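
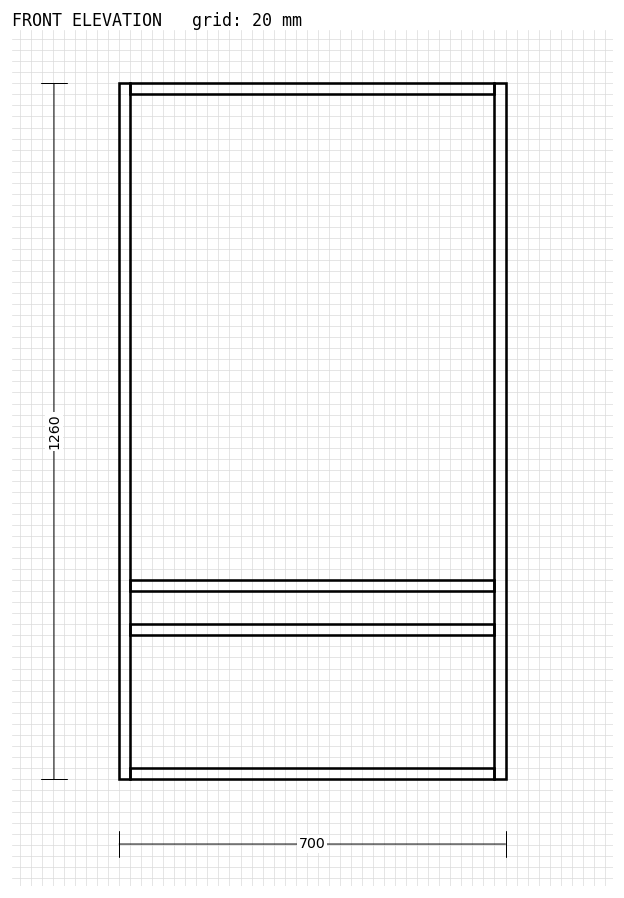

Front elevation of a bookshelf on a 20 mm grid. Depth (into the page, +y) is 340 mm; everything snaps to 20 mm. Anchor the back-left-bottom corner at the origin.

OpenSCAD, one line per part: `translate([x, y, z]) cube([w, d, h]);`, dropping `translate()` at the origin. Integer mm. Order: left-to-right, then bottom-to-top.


cube([20, 340, 1260]);
translate([20, 0, 0]) cube([660, 340, 20]);
translate([20, 0, 260]) cube([660, 340, 20]);
translate([20, 0, 340]) cube([660, 340, 20]);
translate([20, 0, 1240]) cube([660, 340, 20]);
translate([680, 0, 0]) cube([20, 340, 1260]);


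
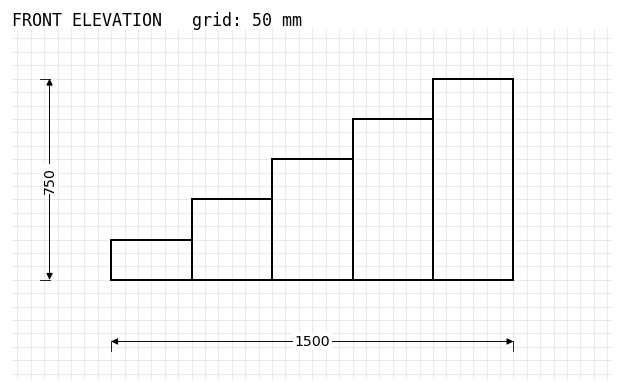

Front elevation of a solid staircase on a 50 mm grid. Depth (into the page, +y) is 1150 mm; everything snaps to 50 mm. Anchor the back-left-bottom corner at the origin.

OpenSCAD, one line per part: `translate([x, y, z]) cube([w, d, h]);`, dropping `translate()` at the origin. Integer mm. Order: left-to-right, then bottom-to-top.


cube([300, 1150, 150]);
translate([300, 0, 0]) cube([300, 1150, 300]);
translate([600, 0, 0]) cube([300, 1150, 450]);
translate([900, 0, 0]) cube([300, 1150, 600]);
translate([1200, 0, 0]) cube([300, 1150, 750]);


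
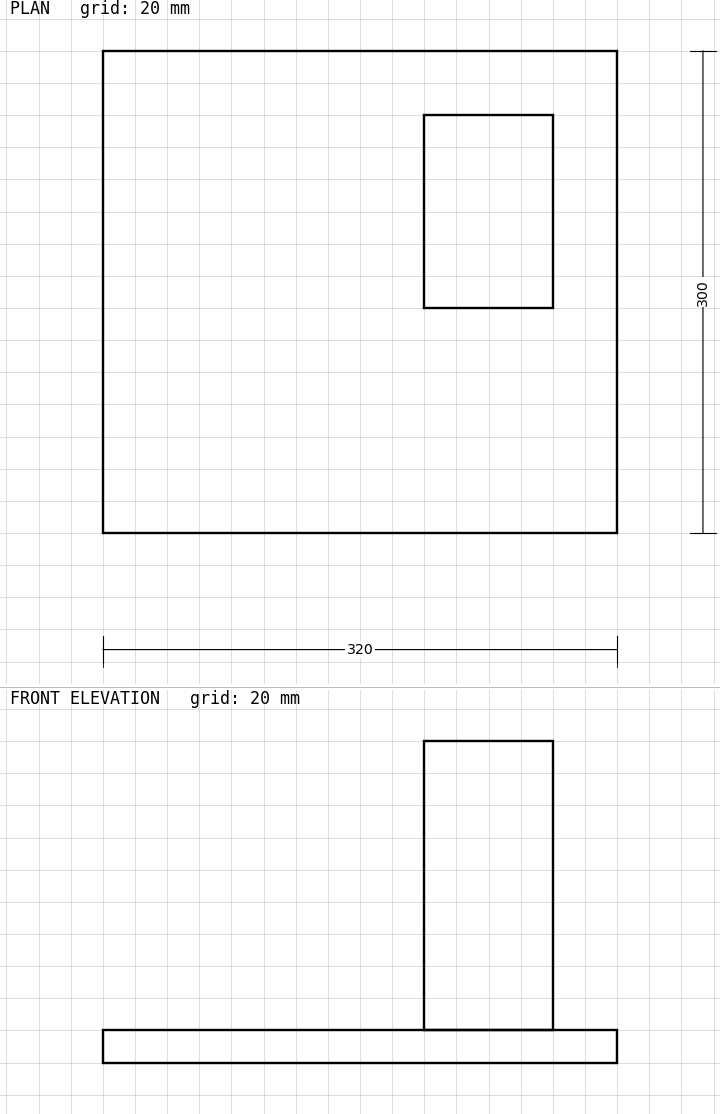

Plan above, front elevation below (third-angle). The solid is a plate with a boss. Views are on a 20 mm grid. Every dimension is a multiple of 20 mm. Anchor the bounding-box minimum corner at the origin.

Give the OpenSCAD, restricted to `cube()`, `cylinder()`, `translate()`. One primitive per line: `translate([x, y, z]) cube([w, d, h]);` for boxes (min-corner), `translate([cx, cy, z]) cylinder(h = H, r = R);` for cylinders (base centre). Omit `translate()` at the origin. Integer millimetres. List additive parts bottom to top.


cube([320, 300, 20]);
translate([200, 140, 20]) cube([80, 120, 180]);


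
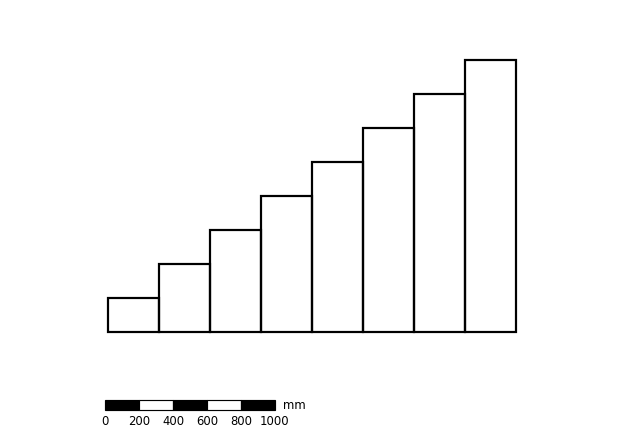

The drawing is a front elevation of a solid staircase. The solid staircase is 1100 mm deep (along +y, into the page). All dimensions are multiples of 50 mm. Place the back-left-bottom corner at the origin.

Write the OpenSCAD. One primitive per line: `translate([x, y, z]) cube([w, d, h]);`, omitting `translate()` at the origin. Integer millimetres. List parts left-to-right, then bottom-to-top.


cube([300, 1100, 200]);
translate([300, 0, 0]) cube([300, 1100, 400]);
translate([600, 0, 0]) cube([300, 1100, 600]);
translate([900, 0, 0]) cube([300, 1100, 800]);
translate([1200, 0, 0]) cube([300, 1100, 1000]);
translate([1500, 0, 0]) cube([300, 1100, 1200]);
translate([1800, 0, 0]) cube([300, 1100, 1400]);
translate([2100, 0, 0]) cube([300, 1100, 1600]);


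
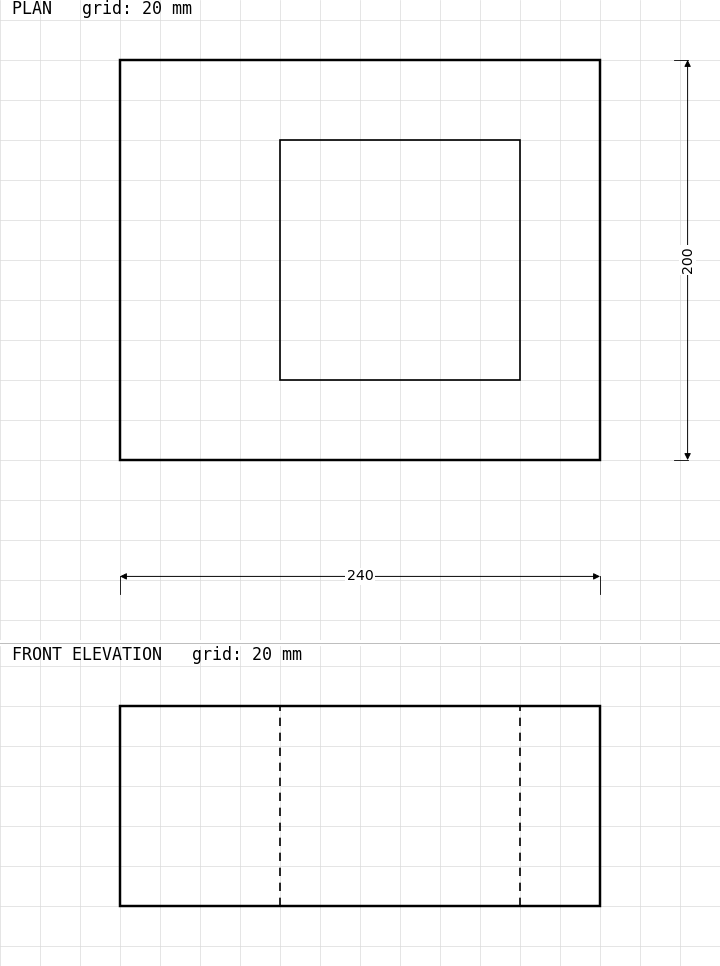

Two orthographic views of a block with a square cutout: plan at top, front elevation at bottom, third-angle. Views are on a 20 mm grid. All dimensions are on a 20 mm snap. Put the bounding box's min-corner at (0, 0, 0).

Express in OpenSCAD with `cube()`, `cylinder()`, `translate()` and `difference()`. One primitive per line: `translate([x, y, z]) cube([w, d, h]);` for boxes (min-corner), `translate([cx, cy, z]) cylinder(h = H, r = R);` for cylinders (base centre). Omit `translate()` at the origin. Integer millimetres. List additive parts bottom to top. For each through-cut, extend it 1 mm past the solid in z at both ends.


difference() {
  cube([240, 200, 100]);
  translate([80, 40, -1]) cube([120, 120, 102]);
}


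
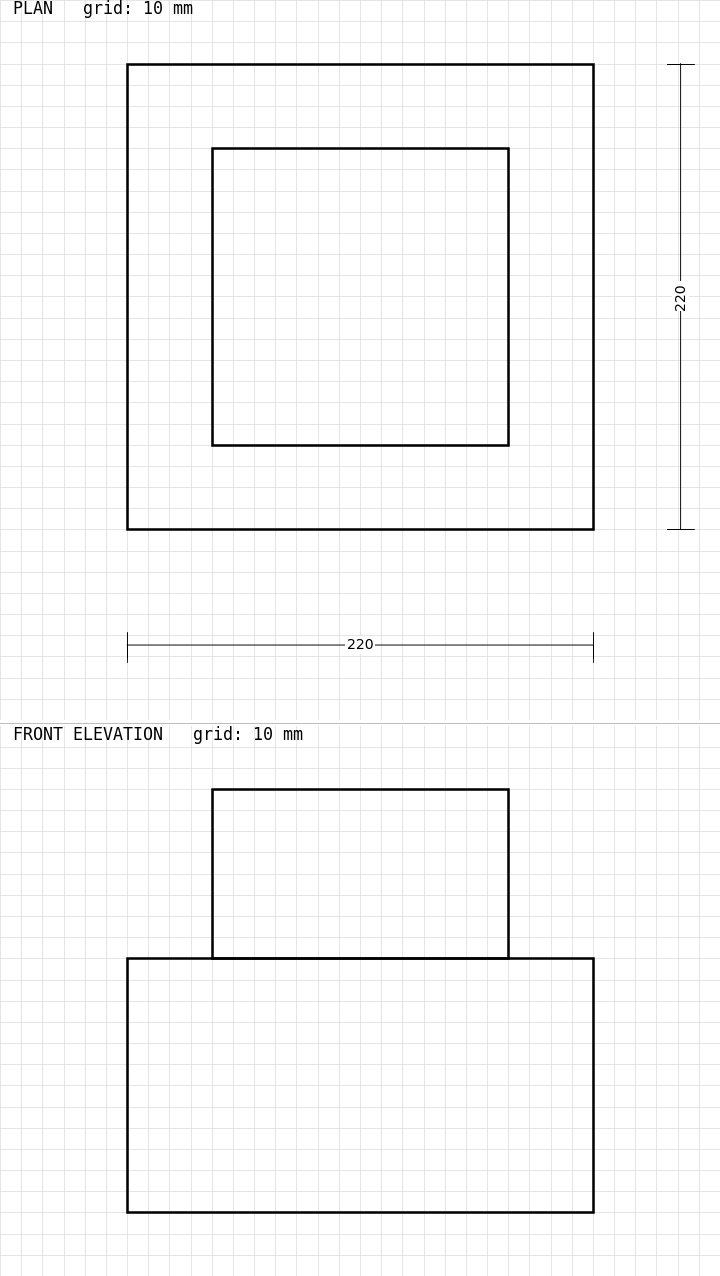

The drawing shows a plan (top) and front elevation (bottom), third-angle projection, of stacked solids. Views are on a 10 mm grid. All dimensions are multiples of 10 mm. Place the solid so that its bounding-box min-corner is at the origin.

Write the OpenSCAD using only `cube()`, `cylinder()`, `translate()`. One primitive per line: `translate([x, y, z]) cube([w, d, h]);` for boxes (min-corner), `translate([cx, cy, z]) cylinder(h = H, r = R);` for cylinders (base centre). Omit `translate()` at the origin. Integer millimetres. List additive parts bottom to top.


cube([220, 220, 120]);
translate([40, 40, 120]) cube([140, 140, 80]);


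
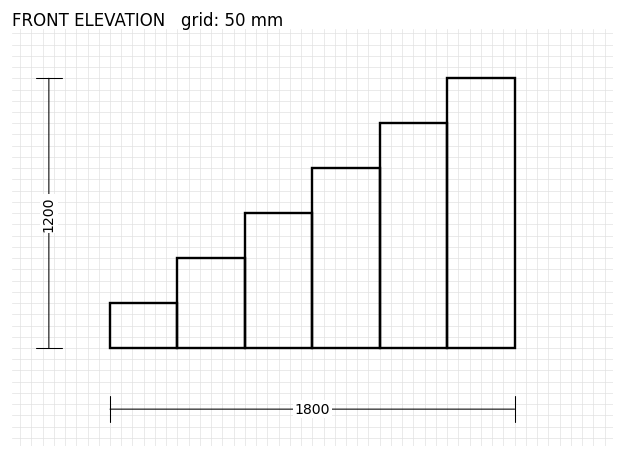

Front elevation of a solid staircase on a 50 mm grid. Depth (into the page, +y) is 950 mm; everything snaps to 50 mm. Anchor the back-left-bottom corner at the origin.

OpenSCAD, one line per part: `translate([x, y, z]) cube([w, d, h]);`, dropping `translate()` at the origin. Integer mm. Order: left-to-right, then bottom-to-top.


cube([300, 950, 200]);
translate([300, 0, 0]) cube([300, 950, 400]);
translate([600, 0, 0]) cube([300, 950, 600]);
translate([900, 0, 0]) cube([300, 950, 800]);
translate([1200, 0, 0]) cube([300, 950, 1000]);
translate([1500, 0, 0]) cube([300, 950, 1200]);


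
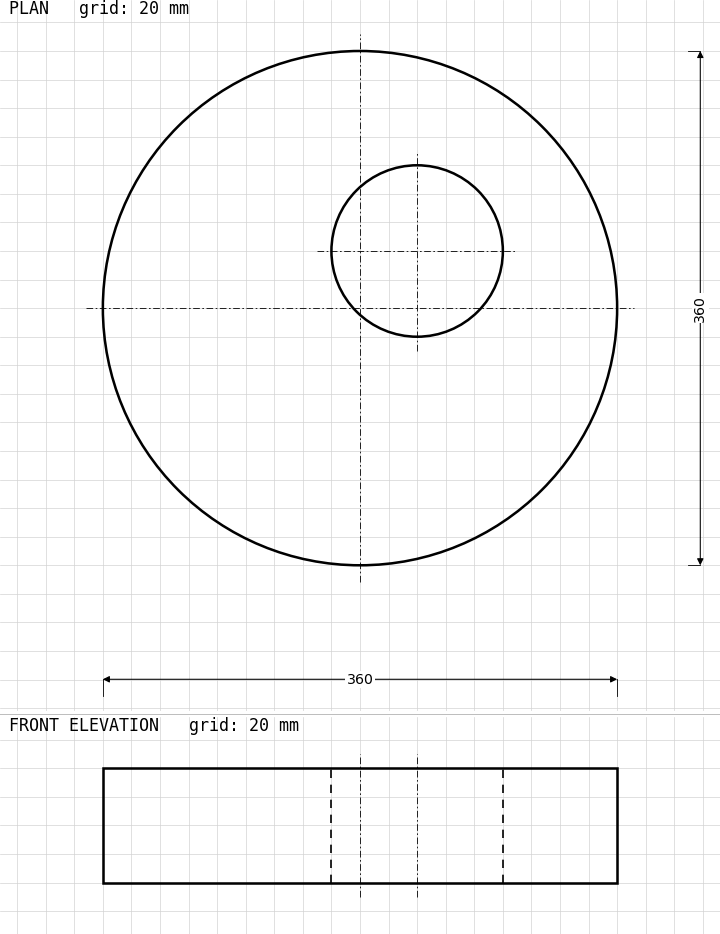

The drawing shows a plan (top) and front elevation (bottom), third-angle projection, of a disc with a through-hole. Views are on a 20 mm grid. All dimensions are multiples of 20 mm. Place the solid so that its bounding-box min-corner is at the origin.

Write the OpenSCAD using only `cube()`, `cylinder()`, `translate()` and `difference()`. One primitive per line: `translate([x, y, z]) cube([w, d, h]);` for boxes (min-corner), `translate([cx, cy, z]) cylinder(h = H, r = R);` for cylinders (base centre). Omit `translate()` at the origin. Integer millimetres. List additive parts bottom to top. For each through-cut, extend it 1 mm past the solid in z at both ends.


difference() {
  translate([180, 180, 0]) cylinder(h = 80, r = 180);
  translate([220, 220, -1]) cylinder(h = 82, r = 60);
}


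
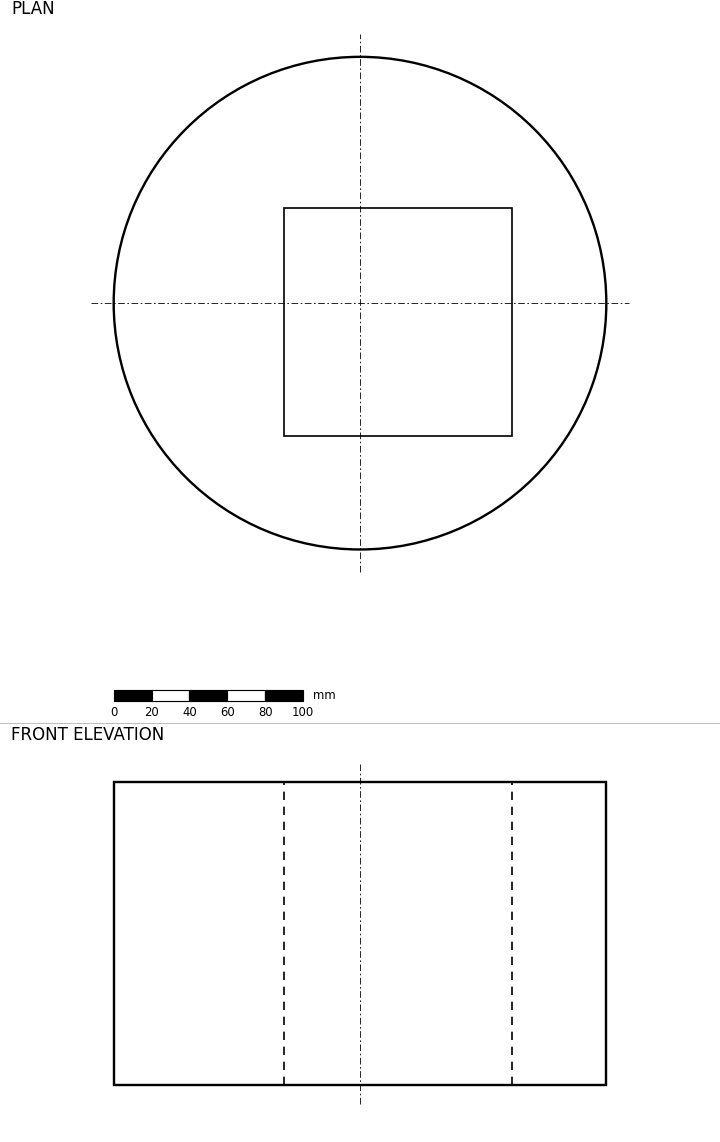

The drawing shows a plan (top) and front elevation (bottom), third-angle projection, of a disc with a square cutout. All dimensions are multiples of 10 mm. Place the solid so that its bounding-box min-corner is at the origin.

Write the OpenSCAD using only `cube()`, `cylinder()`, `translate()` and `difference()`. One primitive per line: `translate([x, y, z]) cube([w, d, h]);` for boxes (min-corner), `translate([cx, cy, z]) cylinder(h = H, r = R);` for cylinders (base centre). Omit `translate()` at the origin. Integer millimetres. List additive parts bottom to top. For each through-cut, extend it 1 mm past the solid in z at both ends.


difference() {
  translate([130, 130, 0]) cylinder(h = 160, r = 130);
  translate([90, 60, -1]) cube([120, 120, 162]);
}


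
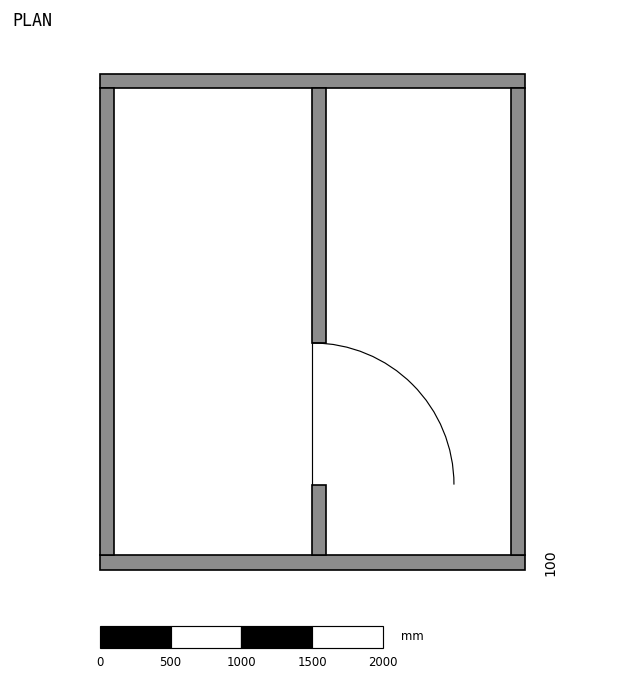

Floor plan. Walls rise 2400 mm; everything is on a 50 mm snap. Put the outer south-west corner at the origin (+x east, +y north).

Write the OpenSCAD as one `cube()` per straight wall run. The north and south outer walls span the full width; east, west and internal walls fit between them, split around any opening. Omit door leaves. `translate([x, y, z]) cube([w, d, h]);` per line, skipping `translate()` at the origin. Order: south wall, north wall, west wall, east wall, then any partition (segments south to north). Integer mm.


cube([3000, 100, 2400]);
translate([0, 3400, 0]) cube([3000, 100, 2400]);
translate([0, 100, 0]) cube([100, 3300, 2400]);
translate([2900, 100, 0]) cube([100, 3300, 2400]);
translate([1500, 100, 0]) cube([100, 500, 2400]);
translate([1500, 1600, 0]) cube([100, 1800, 2400]);


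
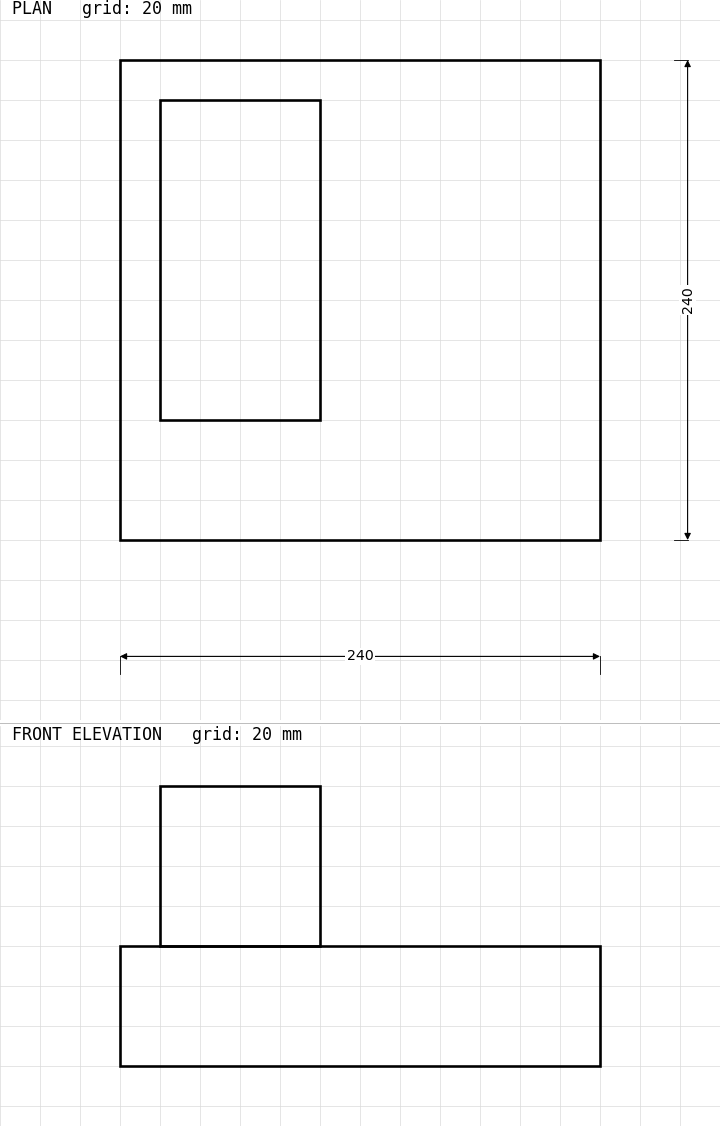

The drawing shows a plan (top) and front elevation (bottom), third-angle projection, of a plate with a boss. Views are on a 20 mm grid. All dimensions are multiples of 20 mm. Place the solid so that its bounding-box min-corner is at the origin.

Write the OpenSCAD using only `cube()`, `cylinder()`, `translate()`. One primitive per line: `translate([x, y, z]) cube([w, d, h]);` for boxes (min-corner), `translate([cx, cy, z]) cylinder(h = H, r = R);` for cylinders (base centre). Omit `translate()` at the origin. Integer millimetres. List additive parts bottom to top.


cube([240, 240, 60]);
translate([20, 60, 60]) cube([80, 160, 80]);


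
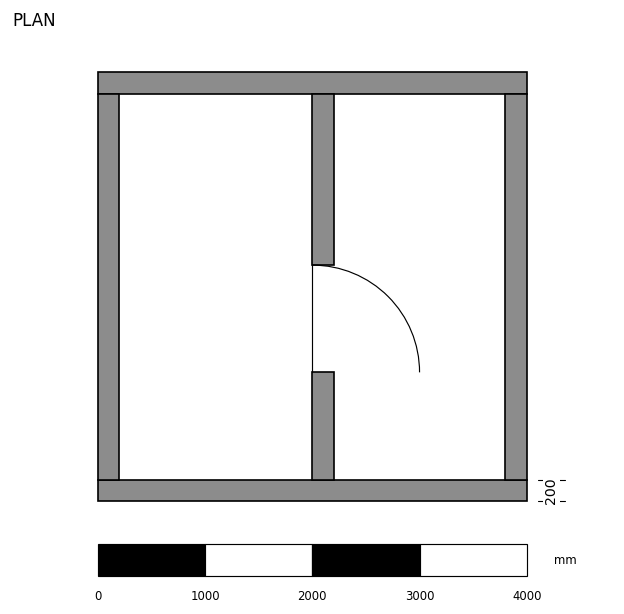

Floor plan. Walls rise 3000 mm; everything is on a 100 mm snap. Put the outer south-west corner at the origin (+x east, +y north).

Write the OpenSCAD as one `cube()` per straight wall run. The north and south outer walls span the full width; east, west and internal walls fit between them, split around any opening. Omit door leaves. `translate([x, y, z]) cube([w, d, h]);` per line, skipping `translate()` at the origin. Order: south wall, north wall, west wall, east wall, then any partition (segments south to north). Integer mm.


cube([4000, 200, 3000]);
translate([0, 3800, 0]) cube([4000, 200, 3000]);
translate([0, 200, 0]) cube([200, 3600, 3000]);
translate([3800, 200, 0]) cube([200, 3600, 3000]);
translate([2000, 200, 0]) cube([200, 1000, 3000]);
translate([2000, 2200, 0]) cube([200, 1600, 3000]);


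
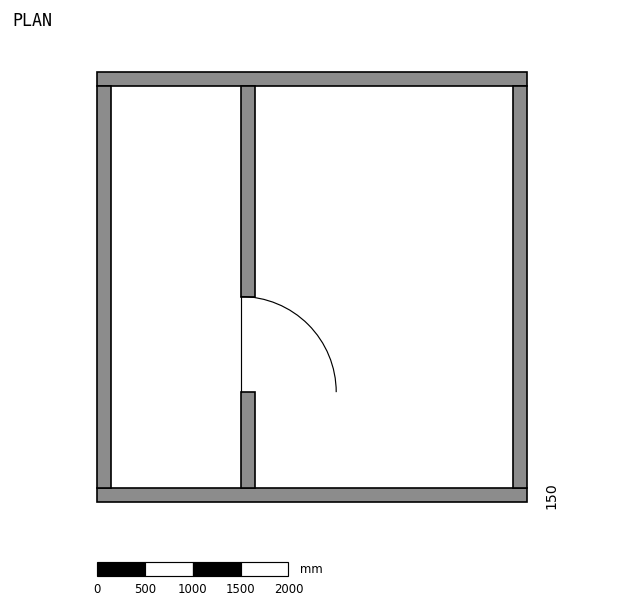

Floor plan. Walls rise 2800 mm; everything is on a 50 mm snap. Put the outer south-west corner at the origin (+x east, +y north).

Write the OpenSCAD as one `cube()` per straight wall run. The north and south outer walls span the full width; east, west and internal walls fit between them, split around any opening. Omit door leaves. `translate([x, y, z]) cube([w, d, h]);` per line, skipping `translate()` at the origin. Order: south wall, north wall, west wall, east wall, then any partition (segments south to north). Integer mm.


cube([4500, 150, 2800]);
translate([0, 4350, 0]) cube([4500, 150, 2800]);
translate([0, 150, 0]) cube([150, 4200, 2800]);
translate([4350, 150, 0]) cube([150, 4200, 2800]);
translate([1500, 150, 0]) cube([150, 1000, 2800]);
translate([1500, 2150, 0]) cube([150, 2200, 2800]);


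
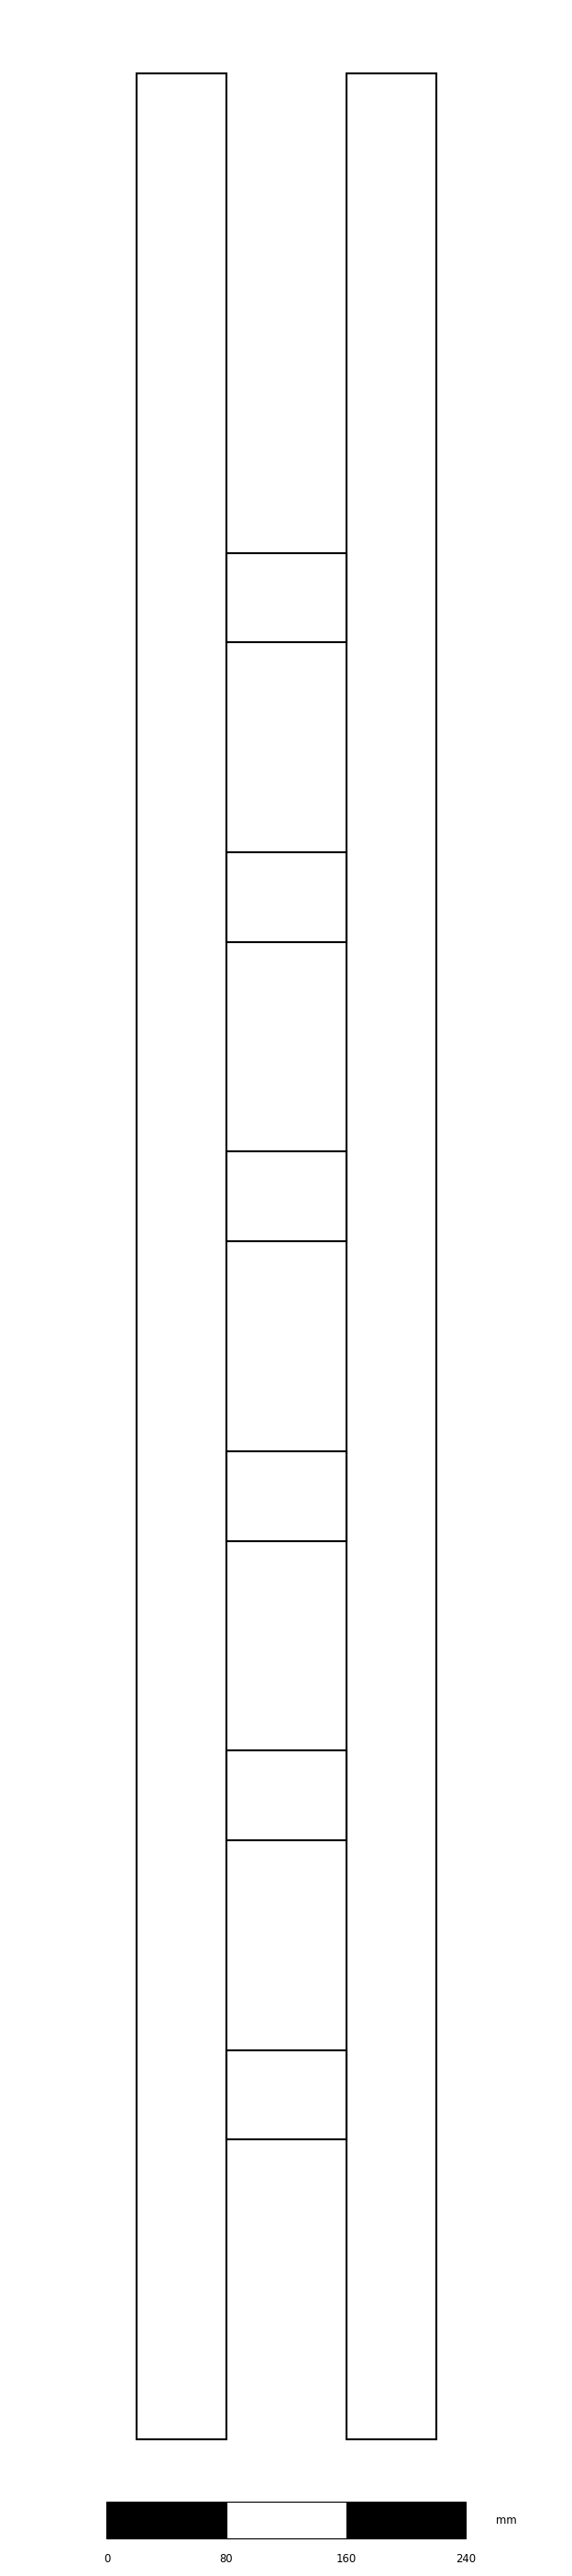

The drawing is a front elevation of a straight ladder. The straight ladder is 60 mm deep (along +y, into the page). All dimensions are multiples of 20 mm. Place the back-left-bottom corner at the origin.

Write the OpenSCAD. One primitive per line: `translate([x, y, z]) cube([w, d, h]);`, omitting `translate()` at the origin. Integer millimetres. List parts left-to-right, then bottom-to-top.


cube([60, 60, 1580]);
translate([60, 0, 200]) cube([80, 60, 60]);
translate([60, 0, 400]) cube([80, 60, 60]);
translate([60, 0, 600]) cube([80, 60, 60]);
translate([60, 0, 800]) cube([80, 60, 60]);
translate([60, 0, 1000]) cube([80, 60, 60]);
translate([60, 0, 1200]) cube([80, 60, 60]);
translate([140, 0, 0]) cube([60, 60, 1580]);


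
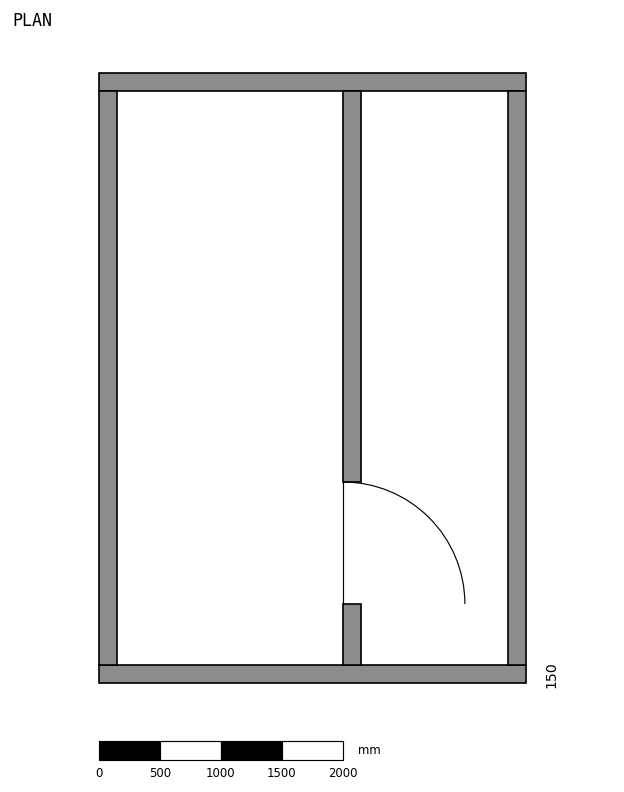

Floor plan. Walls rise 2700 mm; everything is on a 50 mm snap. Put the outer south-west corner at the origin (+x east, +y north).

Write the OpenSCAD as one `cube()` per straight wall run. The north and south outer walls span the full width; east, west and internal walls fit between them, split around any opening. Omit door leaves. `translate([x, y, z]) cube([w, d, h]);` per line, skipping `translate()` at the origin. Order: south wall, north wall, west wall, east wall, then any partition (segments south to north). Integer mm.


cube([3500, 150, 2700]);
translate([0, 4850, 0]) cube([3500, 150, 2700]);
translate([0, 150, 0]) cube([150, 4700, 2700]);
translate([3350, 150, 0]) cube([150, 4700, 2700]);
translate([2000, 150, 0]) cube([150, 500, 2700]);
translate([2000, 1650, 0]) cube([150, 3200, 2700]);


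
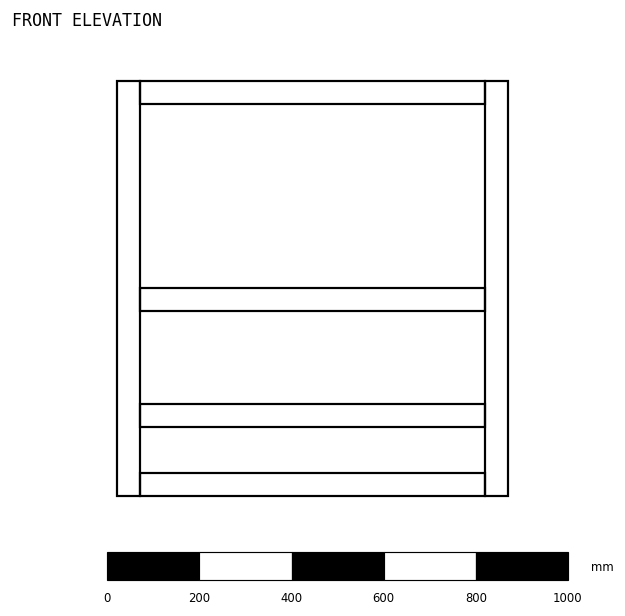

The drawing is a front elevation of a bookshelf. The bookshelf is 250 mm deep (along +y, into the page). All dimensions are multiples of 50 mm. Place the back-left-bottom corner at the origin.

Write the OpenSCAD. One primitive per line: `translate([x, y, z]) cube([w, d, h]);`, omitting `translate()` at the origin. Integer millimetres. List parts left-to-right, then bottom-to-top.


cube([50, 250, 900]);
translate([50, 0, 0]) cube([750, 250, 50]);
translate([50, 0, 150]) cube([750, 250, 50]);
translate([50, 0, 400]) cube([750, 250, 50]);
translate([50, 0, 850]) cube([750, 250, 50]);
translate([800, 0, 0]) cube([50, 250, 900]);


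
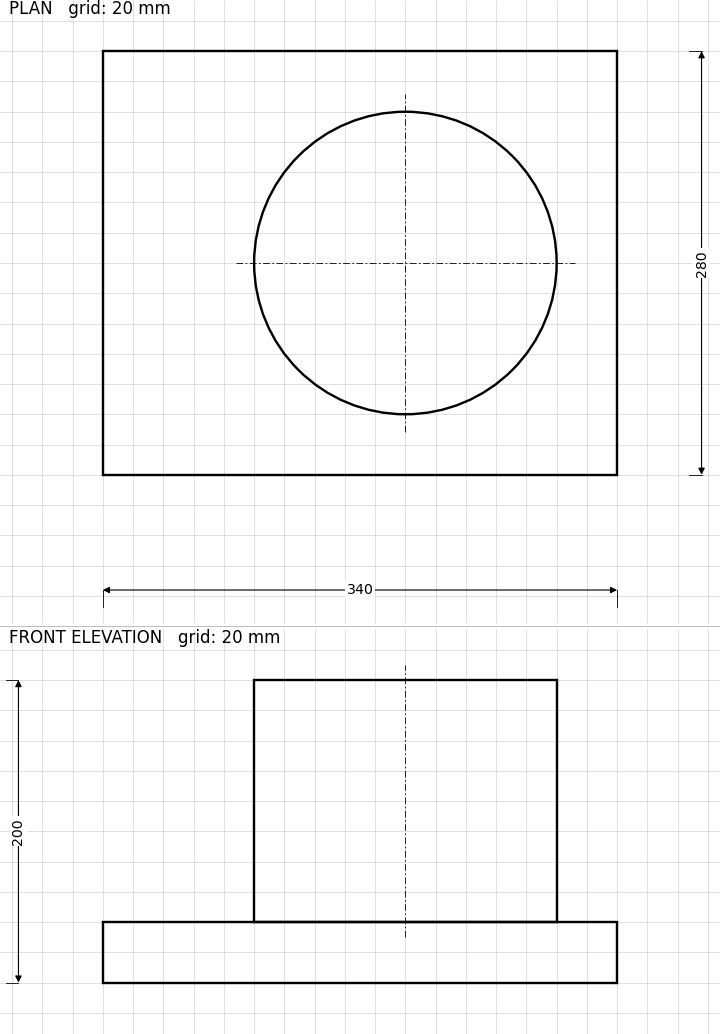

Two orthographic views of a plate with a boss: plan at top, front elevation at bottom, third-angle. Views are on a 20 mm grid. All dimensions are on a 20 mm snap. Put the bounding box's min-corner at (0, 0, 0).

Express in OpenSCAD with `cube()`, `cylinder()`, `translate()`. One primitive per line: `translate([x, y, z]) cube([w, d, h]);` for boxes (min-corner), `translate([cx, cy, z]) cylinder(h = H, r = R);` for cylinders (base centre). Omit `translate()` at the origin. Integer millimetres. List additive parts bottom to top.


cube([340, 280, 40]);
translate([200, 140, 40]) cylinder(h = 160, r = 100);


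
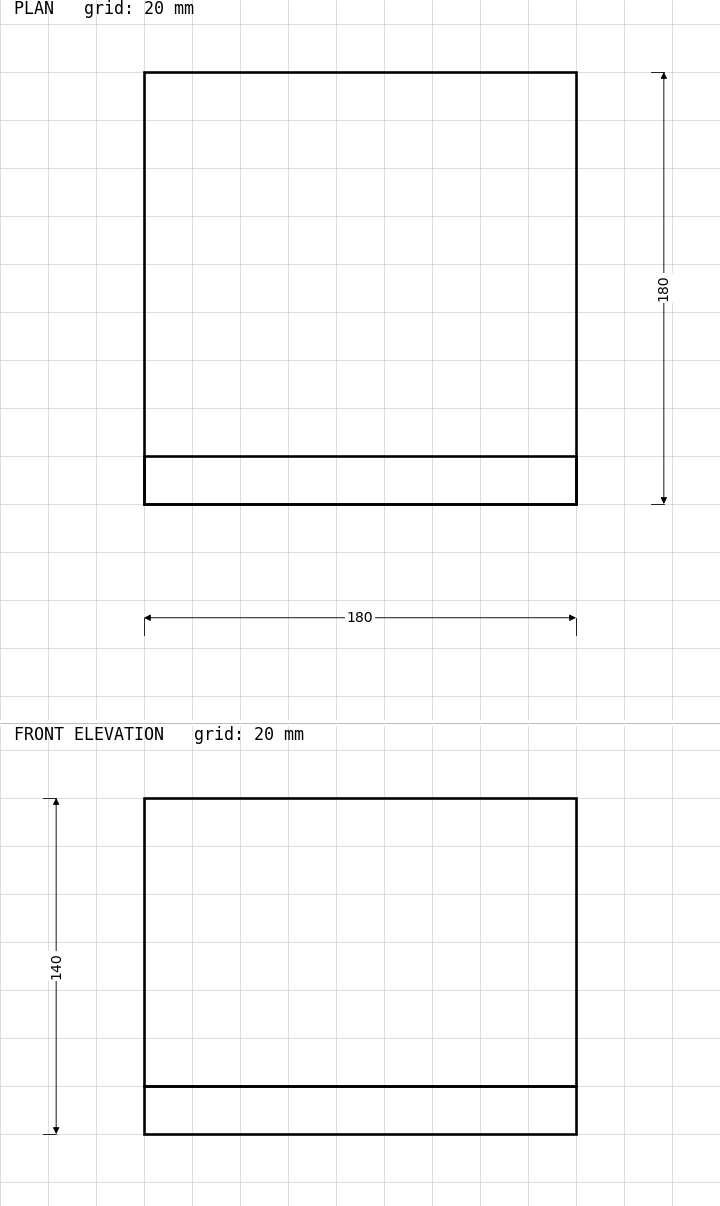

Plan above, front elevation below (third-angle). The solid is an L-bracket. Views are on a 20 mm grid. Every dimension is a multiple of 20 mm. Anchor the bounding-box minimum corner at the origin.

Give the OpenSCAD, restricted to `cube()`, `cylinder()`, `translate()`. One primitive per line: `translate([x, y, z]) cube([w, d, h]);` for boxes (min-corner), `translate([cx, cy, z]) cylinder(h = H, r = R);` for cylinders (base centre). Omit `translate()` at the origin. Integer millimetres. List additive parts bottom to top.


cube([180, 180, 20]);
translate([0, 0, 20]) cube([180, 20, 120]);


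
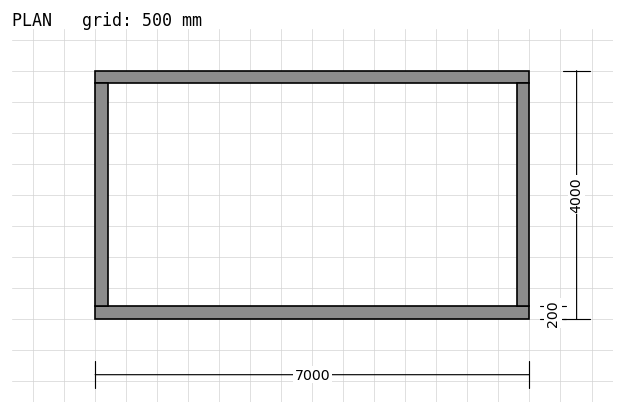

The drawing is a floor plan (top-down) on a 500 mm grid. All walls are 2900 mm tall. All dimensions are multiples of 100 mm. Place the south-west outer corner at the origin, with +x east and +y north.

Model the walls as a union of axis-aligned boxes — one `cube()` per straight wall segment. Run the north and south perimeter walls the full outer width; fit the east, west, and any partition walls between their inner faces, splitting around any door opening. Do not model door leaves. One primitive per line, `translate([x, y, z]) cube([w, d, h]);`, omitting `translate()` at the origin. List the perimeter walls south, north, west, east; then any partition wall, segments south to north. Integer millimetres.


cube([7000, 200, 2900]);
translate([0, 3800, 0]) cube([7000, 200, 2900]);
translate([0, 200, 0]) cube([200, 3600, 2900]);
translate([6800, 200, 0]) cube([200, 3600, 2900]);


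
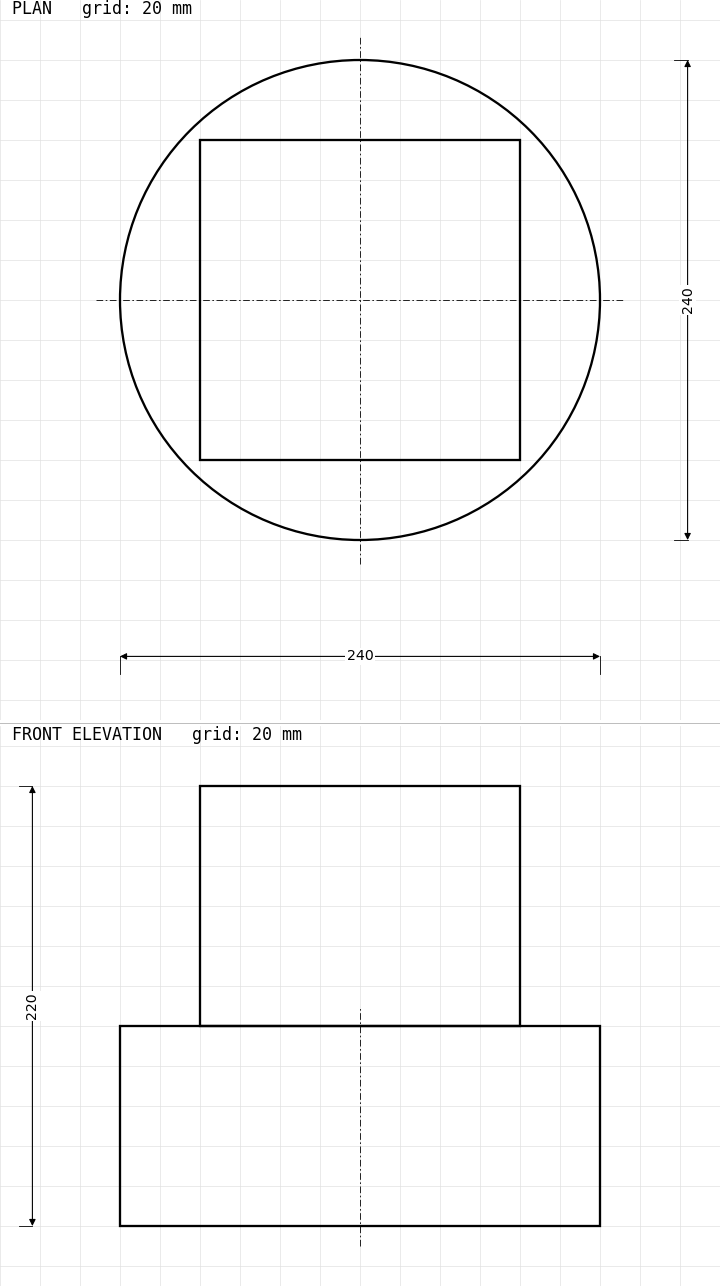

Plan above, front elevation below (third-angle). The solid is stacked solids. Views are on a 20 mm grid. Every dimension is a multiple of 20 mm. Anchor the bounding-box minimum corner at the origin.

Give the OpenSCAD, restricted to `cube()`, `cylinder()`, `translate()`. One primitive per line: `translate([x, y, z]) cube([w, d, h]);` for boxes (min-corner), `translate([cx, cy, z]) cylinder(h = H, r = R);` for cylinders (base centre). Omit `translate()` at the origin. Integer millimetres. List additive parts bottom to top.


translate([120, 120, 0]) cylinder(h = 100, r = 120);
translate([40, 40, 100]) cube([160, 160, 120]);


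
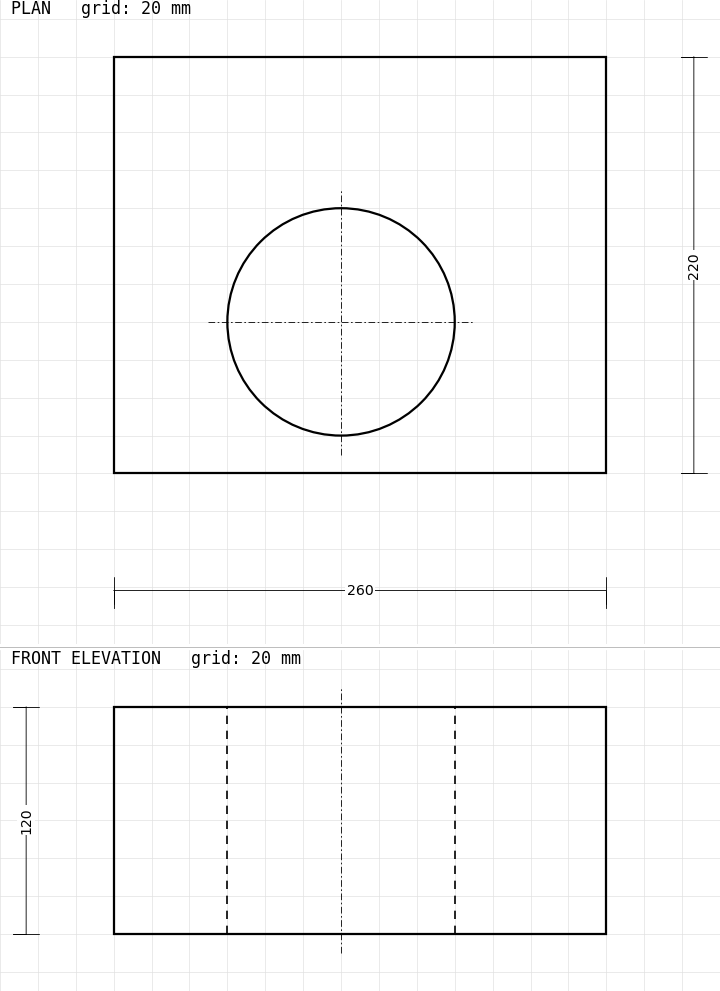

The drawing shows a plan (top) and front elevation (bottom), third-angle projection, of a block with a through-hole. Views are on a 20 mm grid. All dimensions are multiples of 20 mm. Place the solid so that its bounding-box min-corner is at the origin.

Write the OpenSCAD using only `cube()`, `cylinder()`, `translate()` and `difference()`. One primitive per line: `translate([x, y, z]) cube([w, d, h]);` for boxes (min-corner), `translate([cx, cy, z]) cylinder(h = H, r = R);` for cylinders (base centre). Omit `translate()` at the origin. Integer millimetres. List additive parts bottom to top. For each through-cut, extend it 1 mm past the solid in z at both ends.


difference() {
  cube([260, 220, 120]);
  translate([120, 80, -1]) cylinder(h = 122, r = 60);
}


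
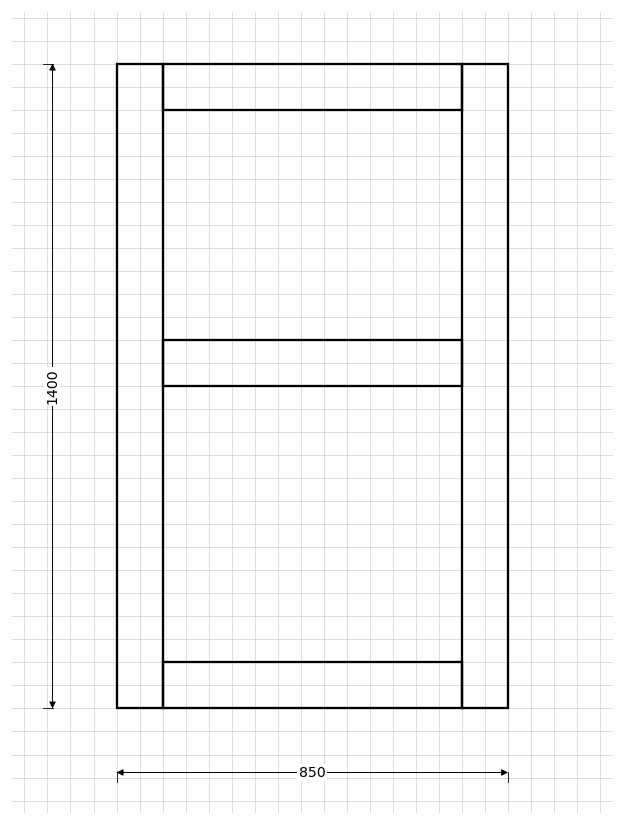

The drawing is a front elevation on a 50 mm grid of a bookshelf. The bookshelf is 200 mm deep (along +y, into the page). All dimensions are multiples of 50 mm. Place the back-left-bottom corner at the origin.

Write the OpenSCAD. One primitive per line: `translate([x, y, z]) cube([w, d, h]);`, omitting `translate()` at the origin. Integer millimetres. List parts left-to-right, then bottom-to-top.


cube([100, 200, 1400]);
translate([100, 0, 0]) cube([650, 200, 100]);
translate([100, 0, 700]) cube([650, 200, 100]);
translate([100, 0, 1300]) cube([650, 200, 100]);
translate([750, 0, 0]) cube([100, 200, 1400]);


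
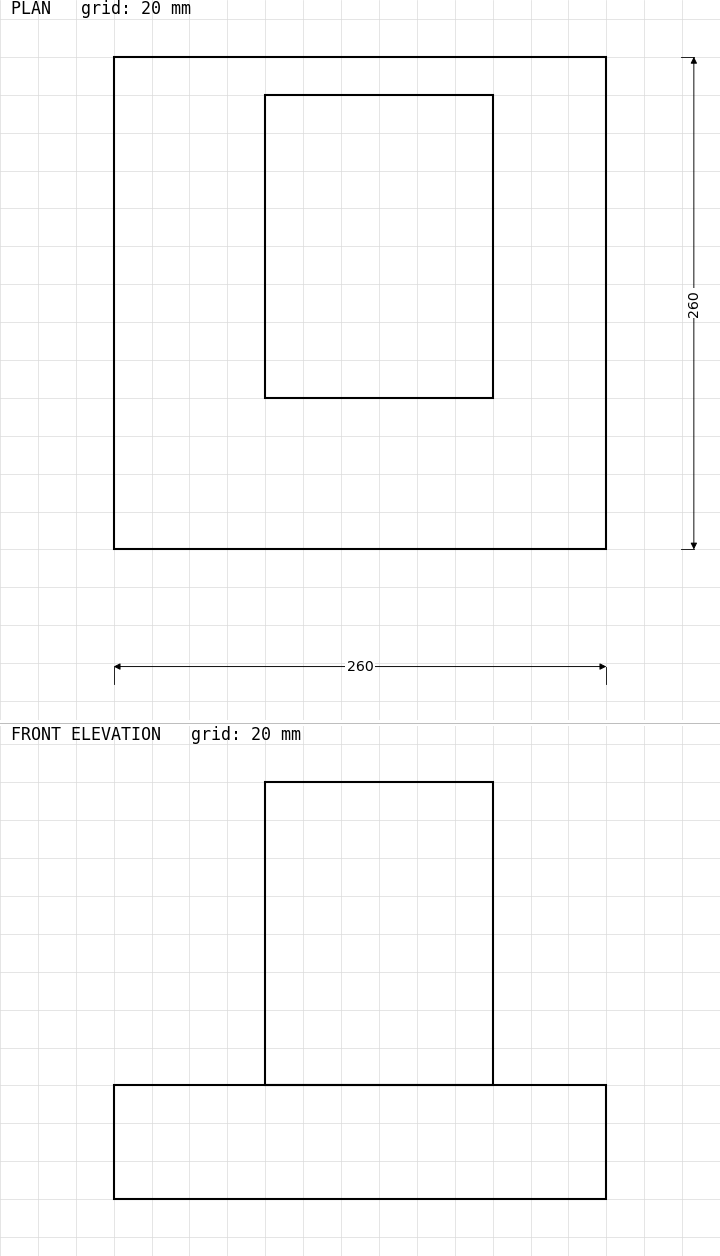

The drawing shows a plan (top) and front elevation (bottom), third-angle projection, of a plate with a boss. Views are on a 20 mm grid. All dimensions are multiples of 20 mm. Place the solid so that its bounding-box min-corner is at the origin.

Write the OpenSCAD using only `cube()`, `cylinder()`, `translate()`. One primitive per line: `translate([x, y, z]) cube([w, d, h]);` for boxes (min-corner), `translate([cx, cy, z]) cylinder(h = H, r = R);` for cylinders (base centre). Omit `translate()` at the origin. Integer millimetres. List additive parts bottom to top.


cube([260, 260, 60]);
translate([80, 80, 60]) cube([120, 160, 160]);


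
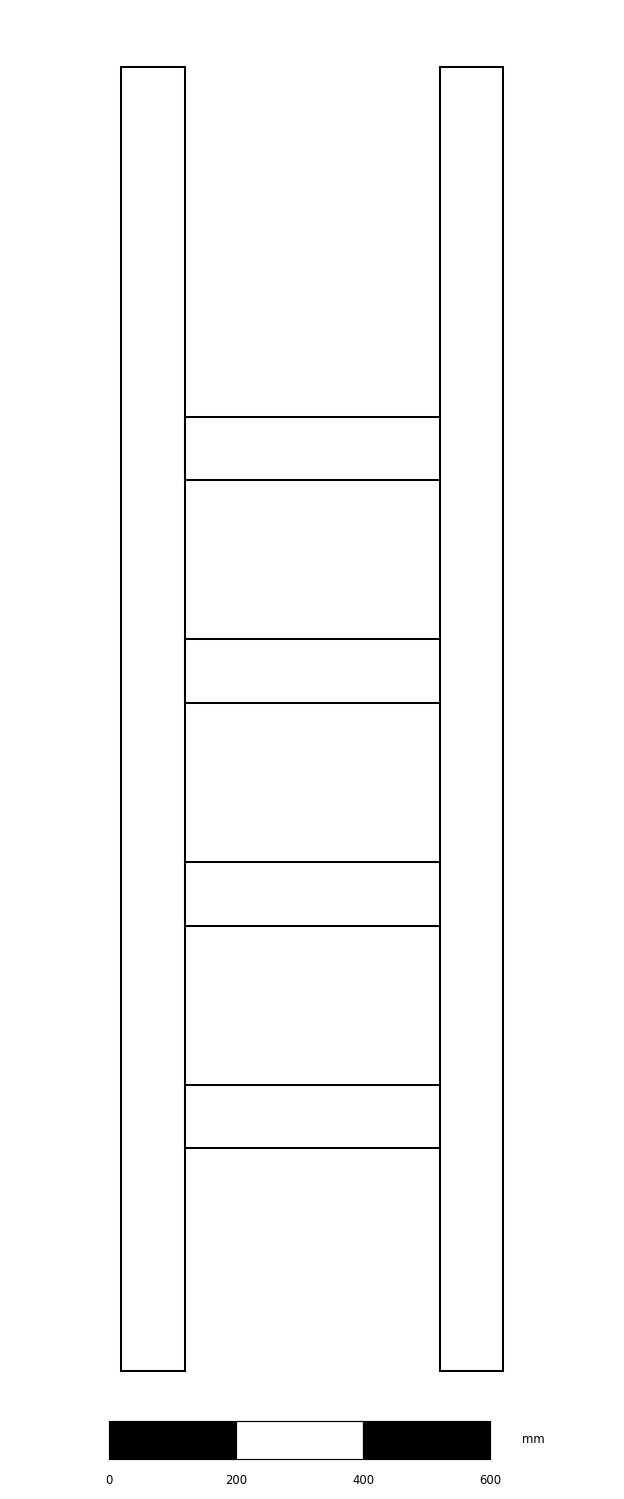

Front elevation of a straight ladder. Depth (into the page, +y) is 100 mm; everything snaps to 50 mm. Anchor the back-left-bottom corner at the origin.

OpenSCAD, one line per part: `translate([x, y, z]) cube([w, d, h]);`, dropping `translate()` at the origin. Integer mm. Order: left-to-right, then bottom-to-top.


cube([100, 100, 2050]);
translate([100, 0, 350]) cube([400, 100, 100]);
translate([100, 0, 700]) cube([400, 100, 100]);
translate([100, 0, 1050]) cube([400, 100, 100]);
translate([100, 0, 1400]) cube([400, 100, 100]);
translate([500, 0, 0]) cube([100, 100, 2050]);


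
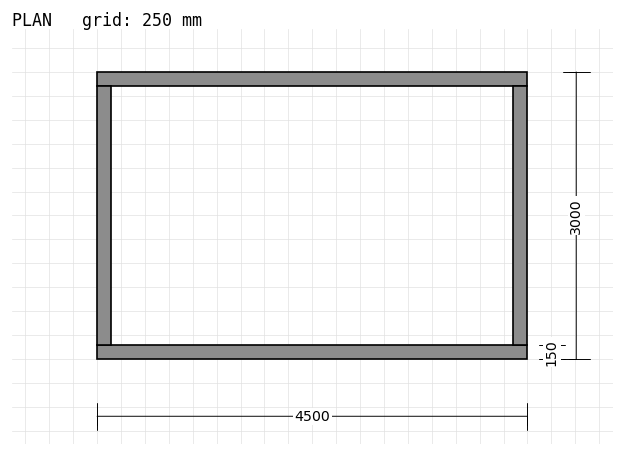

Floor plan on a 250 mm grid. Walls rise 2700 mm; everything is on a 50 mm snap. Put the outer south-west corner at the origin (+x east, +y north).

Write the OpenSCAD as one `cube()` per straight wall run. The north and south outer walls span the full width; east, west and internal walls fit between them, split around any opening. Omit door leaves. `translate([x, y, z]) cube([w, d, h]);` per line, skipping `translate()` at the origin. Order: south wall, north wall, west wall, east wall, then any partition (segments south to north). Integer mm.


cube([4500, 150, 2700]);
translate([0, 2850, 0]) cube([4500, 150, 2700]);
translate([0, 150, 0]) cube([150, 2700, 2700]);
translate([4350, 150, 0]) cube([150, 2700, 2700]);


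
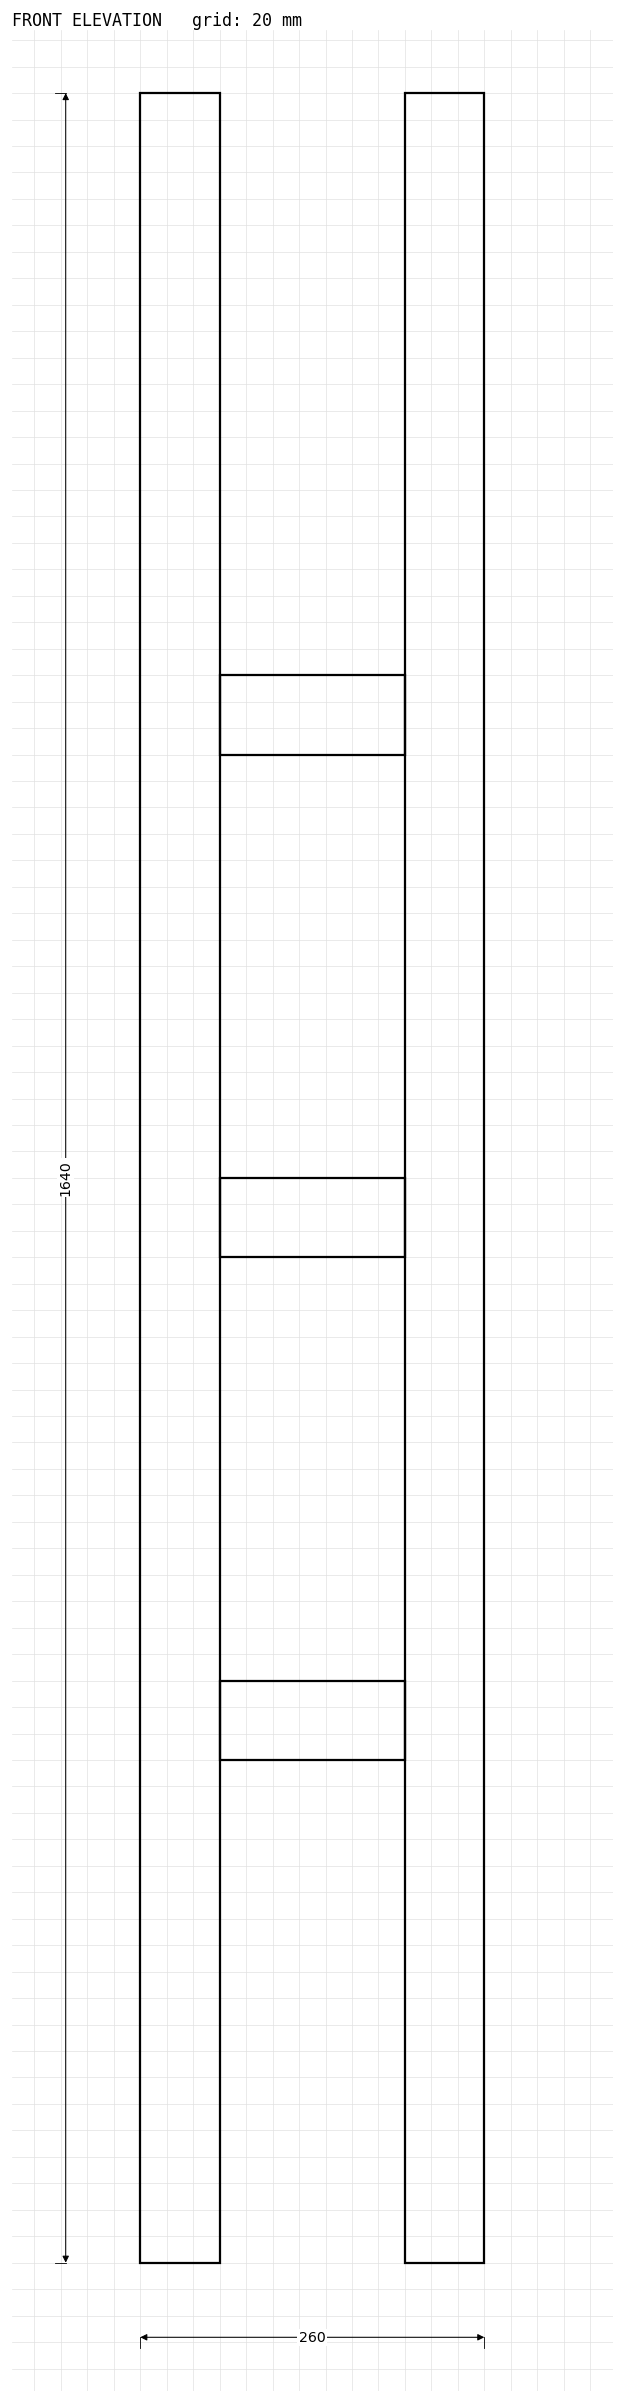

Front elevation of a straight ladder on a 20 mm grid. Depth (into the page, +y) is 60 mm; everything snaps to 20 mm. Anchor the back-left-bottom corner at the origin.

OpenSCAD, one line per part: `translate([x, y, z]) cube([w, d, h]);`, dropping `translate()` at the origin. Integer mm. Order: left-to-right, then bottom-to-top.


cube([60, 60, 1640]);
translate([60, 0, 380]) cube([140, 60, 60]);
translate([60, 0, 760]) cube([140, 60, 60]);
translate([60, 0, 1140]) cube([140, 60, 60]);
translate([200, 0, 0]) cube([60, 60, 1640]);


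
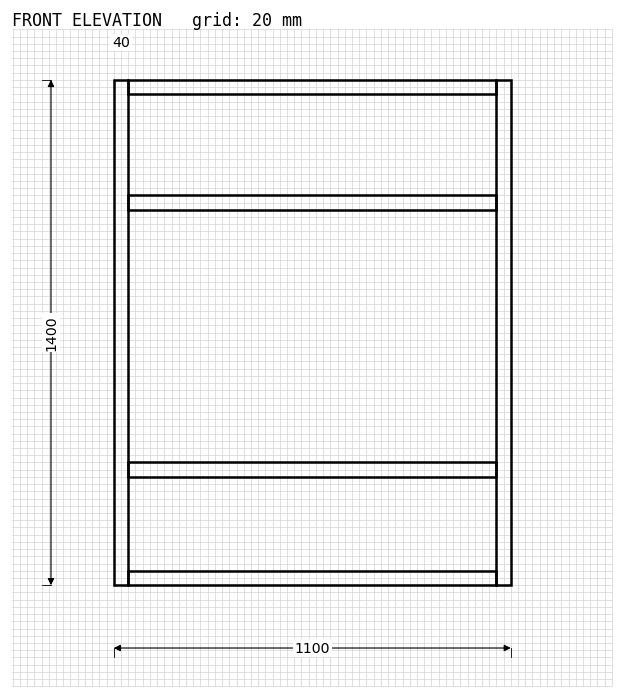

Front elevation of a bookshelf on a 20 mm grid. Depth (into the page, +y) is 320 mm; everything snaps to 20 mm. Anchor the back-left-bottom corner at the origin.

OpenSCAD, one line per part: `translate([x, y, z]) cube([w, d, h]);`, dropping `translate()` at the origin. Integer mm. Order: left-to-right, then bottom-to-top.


cube([40, 320, 1400]);
translate([40, 0, 0]) cube([1020, 320, 40]);
translate([40, 0, 300]) cube([1020, 320, 40]);
translate([40, 0, 1040]) cube([1020, 320, 40]);
translate([40, 0, 1360]) cube([1020, 320, 40]);
translate([1060, 0, 0]) cube([40, 320, 1400]);


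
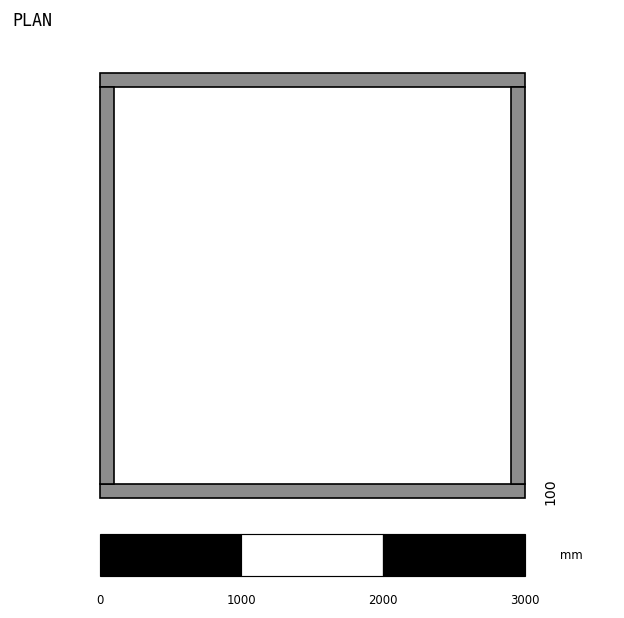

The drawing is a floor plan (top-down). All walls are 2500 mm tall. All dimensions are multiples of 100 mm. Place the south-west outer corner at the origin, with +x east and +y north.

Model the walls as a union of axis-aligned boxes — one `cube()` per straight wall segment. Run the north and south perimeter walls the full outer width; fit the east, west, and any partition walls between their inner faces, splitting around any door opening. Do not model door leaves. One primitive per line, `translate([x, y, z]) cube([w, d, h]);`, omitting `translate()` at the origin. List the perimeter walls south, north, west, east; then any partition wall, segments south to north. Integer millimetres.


cube([3000, 100, 2500]);
translate([0, 2900, 0]) cube([3000, 100, 2500]);
translate([0, 100, 0]) cube([100, 2800, 2500]);
translate([2900, 100, 0]) cube([100, 2800, 2500]);


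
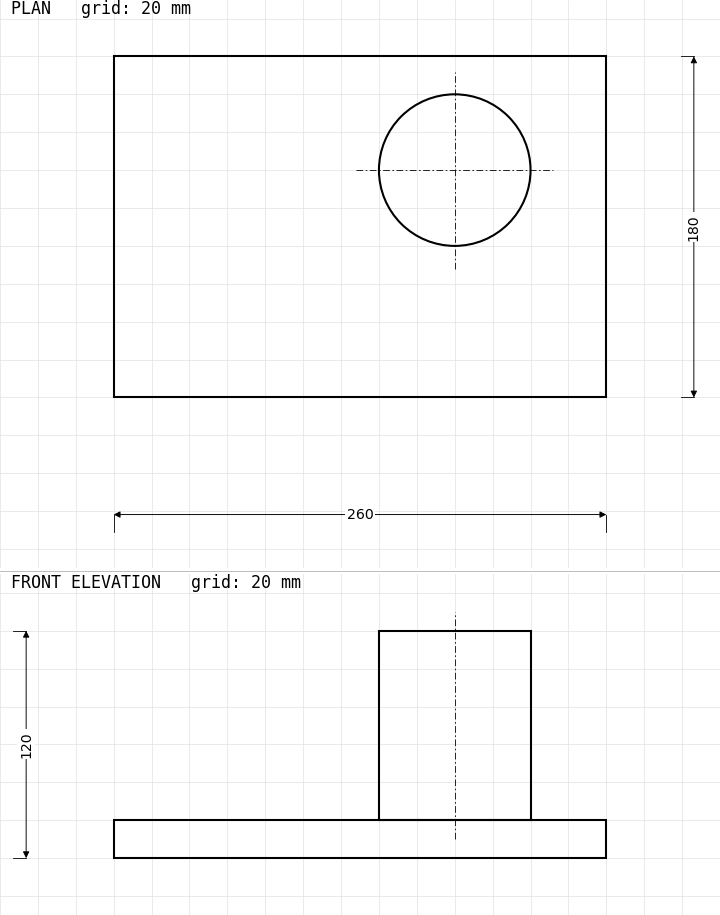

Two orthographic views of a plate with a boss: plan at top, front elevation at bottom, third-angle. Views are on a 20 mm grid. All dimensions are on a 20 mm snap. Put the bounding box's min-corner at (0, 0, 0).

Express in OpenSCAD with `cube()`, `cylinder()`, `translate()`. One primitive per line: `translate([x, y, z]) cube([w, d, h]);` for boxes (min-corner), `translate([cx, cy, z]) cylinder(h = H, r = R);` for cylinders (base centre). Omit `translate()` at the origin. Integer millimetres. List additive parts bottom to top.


cube([260, 180, 20]);
translate([180, 120, 20]) cylinder(h = 100, r = 40);


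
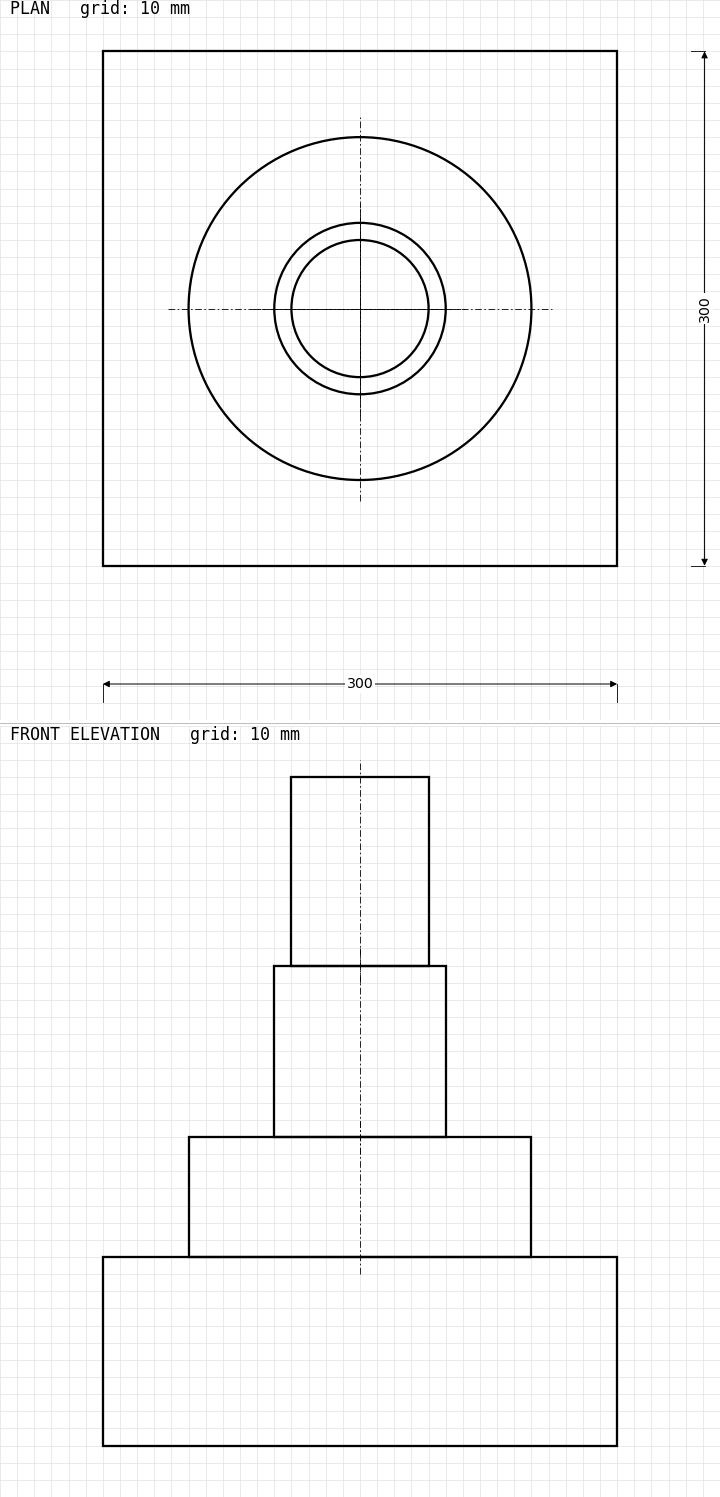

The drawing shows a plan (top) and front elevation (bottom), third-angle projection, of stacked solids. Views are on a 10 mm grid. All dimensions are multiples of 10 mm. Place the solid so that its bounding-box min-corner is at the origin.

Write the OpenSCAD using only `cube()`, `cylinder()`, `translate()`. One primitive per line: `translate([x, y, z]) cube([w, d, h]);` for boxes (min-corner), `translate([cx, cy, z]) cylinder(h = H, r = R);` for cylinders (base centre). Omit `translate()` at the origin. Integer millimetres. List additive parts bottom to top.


cube([300, 300, 110]);
translate([150, 150, 110]) cylinder(h = 70, r = 100);
translate([150, 150, 180]) cylinder(h = 100, r = 50);
translate([150, 150, 280]) cylinder(h = 110, r = 40);


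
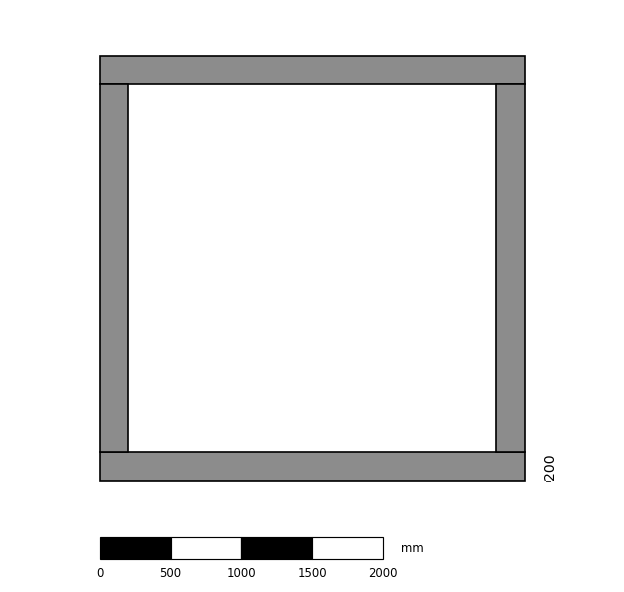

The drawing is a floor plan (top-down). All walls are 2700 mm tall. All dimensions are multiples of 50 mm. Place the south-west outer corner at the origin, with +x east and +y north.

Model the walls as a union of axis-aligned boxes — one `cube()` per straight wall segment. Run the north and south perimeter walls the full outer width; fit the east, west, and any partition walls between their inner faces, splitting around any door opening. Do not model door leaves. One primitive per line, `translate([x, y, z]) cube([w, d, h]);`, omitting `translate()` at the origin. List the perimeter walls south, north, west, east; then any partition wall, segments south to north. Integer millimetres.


cube([3000, 200, 2700]);
translate([0, 2800, 0]) cube([3000, 200, 2700]);
translate([0, 200, 0]) cube([200, 2600, 2700]);
translate([2800, 200, 0]) cube([200, 2600, 2700]);


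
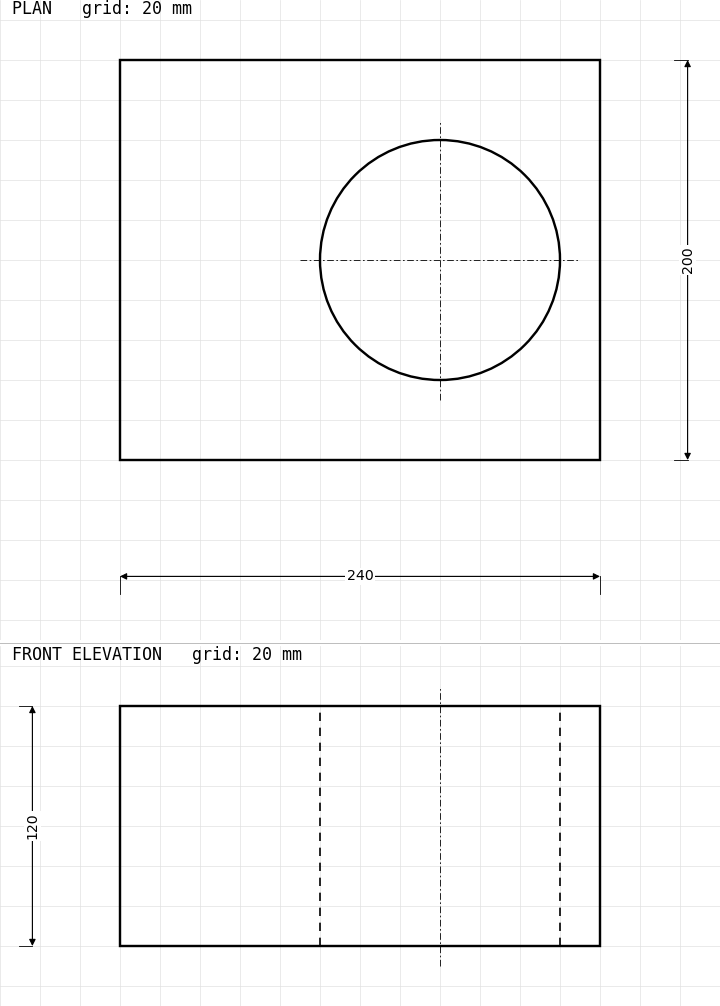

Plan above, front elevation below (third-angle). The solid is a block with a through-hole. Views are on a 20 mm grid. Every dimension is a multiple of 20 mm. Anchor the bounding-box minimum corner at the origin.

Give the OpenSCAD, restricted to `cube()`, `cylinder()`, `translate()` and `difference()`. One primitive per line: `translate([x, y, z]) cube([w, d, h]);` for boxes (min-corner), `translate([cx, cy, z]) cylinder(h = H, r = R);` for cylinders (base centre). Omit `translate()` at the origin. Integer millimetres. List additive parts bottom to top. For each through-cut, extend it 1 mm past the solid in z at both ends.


difference() {
  cube([240, 200, 120]);
  translate([160, 100, -1]) cylinder(h = 122, r = 60);
}


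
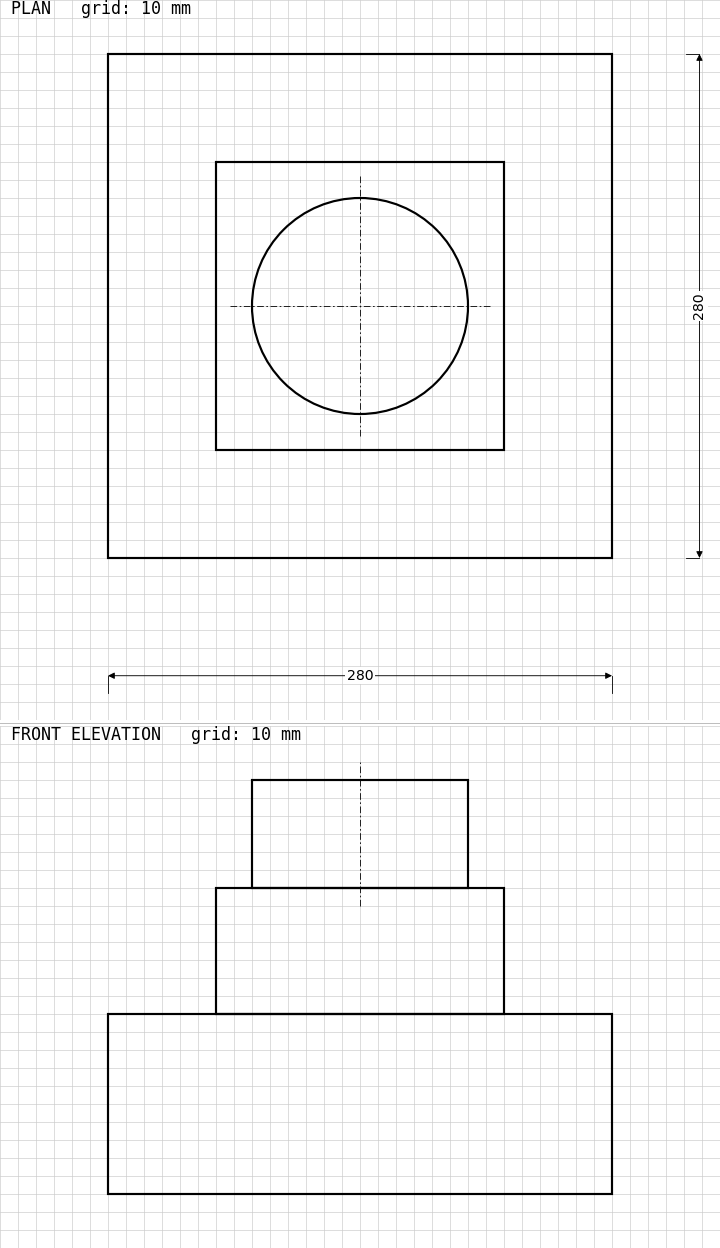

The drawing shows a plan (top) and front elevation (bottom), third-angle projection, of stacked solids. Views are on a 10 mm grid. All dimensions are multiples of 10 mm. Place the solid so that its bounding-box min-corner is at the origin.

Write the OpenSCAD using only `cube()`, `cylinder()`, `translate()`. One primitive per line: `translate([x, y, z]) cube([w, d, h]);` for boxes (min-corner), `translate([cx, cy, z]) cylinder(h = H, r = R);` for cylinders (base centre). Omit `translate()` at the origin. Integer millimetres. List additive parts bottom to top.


cube([280, 280, 100]);
translate([60, 60, 100]) cube([160, 160, 70]);
translate([140, 140, 170]) cylinder(h = 60, r = 60);


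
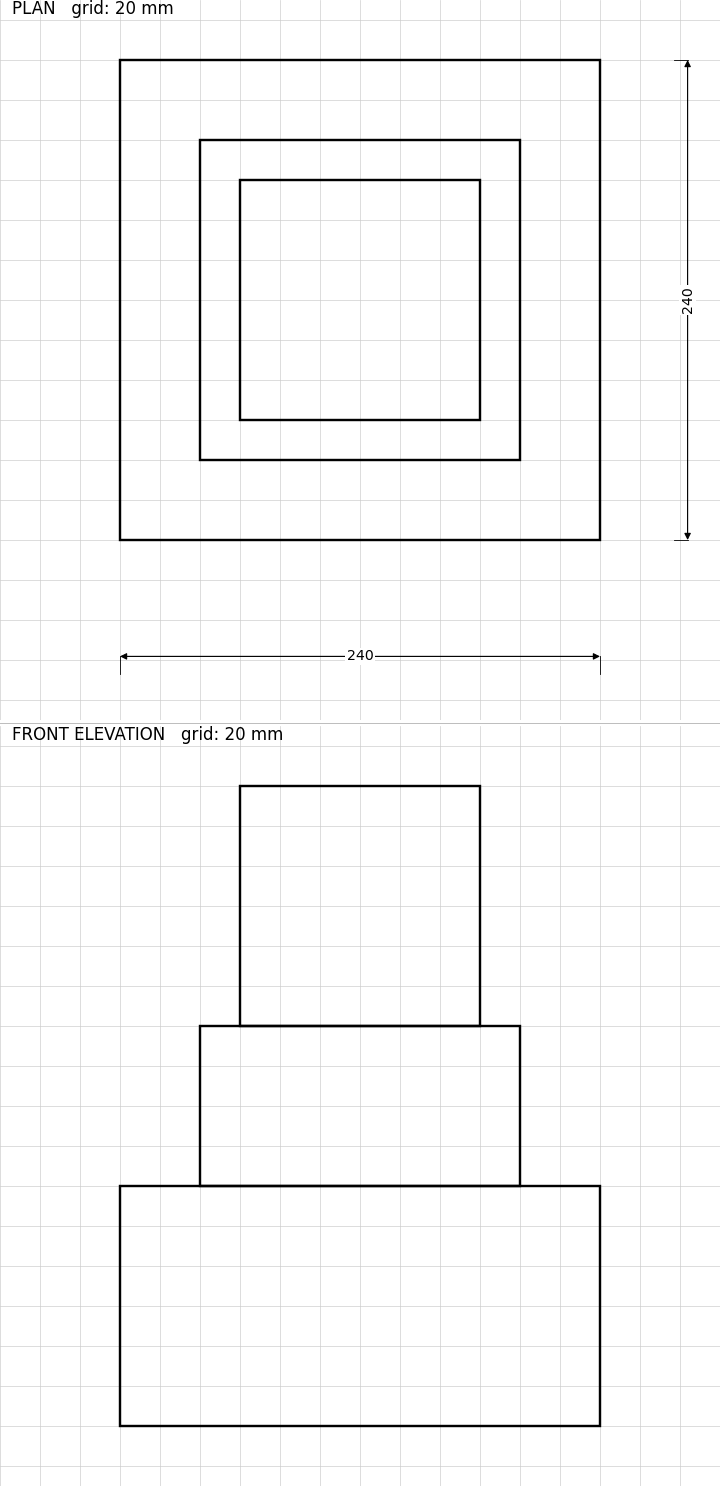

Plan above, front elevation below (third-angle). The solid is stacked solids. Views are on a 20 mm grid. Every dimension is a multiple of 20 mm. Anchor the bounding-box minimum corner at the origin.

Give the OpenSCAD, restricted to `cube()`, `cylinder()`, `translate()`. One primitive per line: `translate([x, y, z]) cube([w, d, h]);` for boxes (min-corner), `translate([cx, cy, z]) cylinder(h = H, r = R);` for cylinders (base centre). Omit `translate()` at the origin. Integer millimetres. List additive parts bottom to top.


cube([240, 240, 120]);
translate([40, 40, 120]) cube([160, 160, 80]);
translate([60, 60, 200]) cube([120, 120, 120]);
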